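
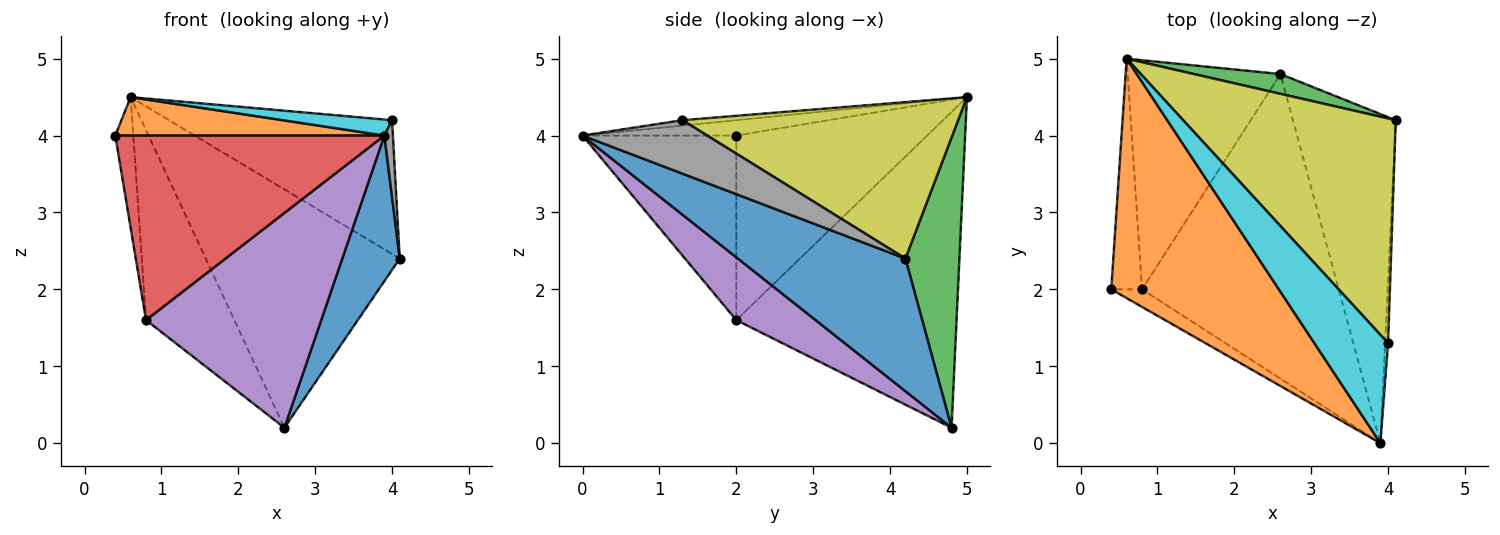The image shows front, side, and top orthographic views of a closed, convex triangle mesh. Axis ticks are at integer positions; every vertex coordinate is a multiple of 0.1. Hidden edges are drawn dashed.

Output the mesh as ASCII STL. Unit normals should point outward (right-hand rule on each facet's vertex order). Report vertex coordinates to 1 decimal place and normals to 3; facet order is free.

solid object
 facet normal 0.763 -0.262 -0.591
  outer loop
   vertex 2.6 4.8 0.2
   vertex 4.1 4.2 2.4
   vertex 3.9 0.0 4.0
  endloop
 endfacet
 facet normal -0.090 -0.158 0.983
  outer loop
   vertex 0.6 5.0 4.5
   vertex 0.4 2.0 4.0
   vertex 3.9 0.0 4.0
  endloop
 endfacet
 facet normal 0.267 0.960 0.080
  outer loop
   vertex 0.6 5.0 4.5
   vertex 4.1 4.2 2.4
   vertex 2.6 4.8 0.2
  endloop
 endfacet
 facet normal -0.494 -0.865 -0.082
  outer loop
   vertex 0.8 2.0 1.6
   vertex 3.9 0.0 4.0
   vertex 0.4 2.0 4.0
  endloop
 endfacet
 facet normal 0.252 -0.558 -0.791
  outer loop
   vertex 0.8 2.0 1.6
   vertex 2.6 4.8 0.2
   vertex 3.9 0.0 4.0
  endloop
 endfacet
 facet normal -0.982 0.093 -0.164
  outer loop
   vertex 0.8 2.0 1.6
   vertex 0.4 2.0 4.0
   vertex 0.6 5.0 4.5
  endloop
 endfacet
 facet normal -0.847 0.340 -0.410
  outer loop
   vertex 0.8 2.0 1.6
   vertex 0.6 5.0 4.5
   vertex 2.6 4.8 0.2
  endloop
 endfacet
 facet normal 0.996 -0.068 -0.055
  outer loop
   vertex 4.0 1.3 4.2
   vertex 3.9 0.0 4.0
   vertex 4.1 4.2 2.4
  endloop
 endfacet
 facet normal 0.535 0.432 0.726
  outer loop
   vertex 4.0 1.3 4.2
   vertex 4.1 4.2 2.4
   vertex 0.6 5.0 4.5
  endloop
 endfacet
 facet normal -0.072 -0.146 0.987
  outer loop
   vertex 4.0 1.3 4.2
   vertex 0.6 5.0 4.5
   vertex 3.9 0.0 4.0
  endloop
 endfacet
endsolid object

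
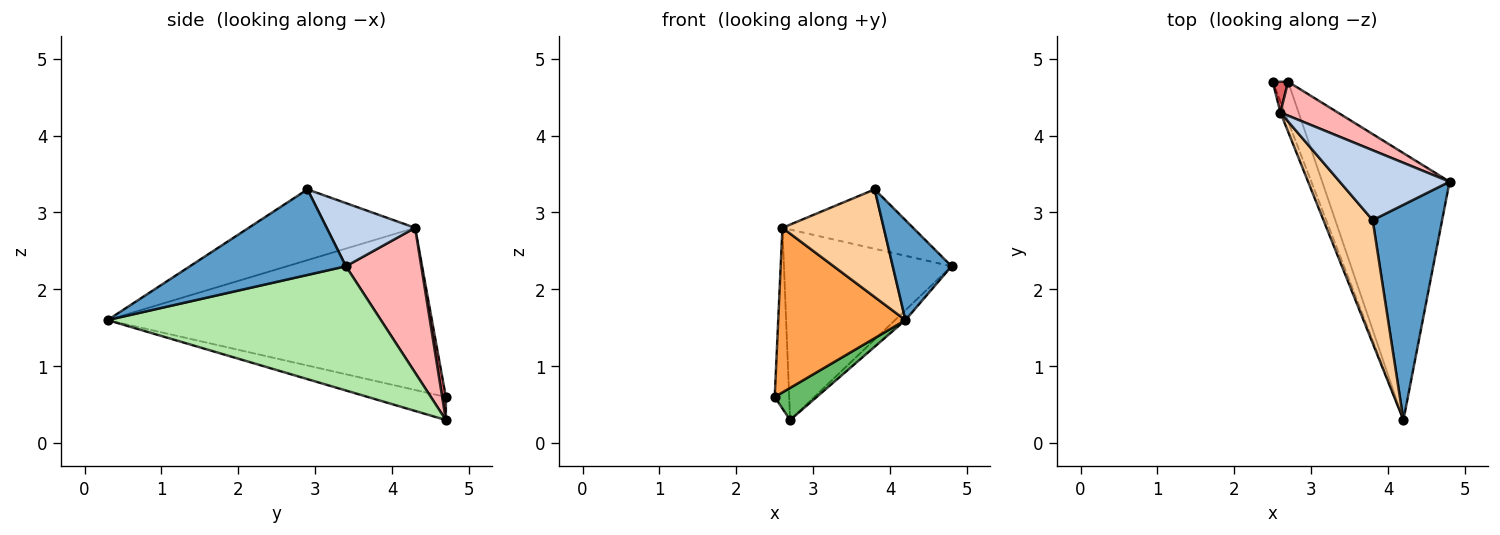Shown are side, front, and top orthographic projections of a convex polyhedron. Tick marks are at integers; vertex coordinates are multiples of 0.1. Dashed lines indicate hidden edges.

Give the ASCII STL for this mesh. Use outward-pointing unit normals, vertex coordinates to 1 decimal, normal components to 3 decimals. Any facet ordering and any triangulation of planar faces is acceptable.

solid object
 facet normal 0.745 -0.281 0.605
  outer loop
   vertex 3.8 2.9 3.3
   vertex 4.2 0.3 1.6
   vertex 4.8 3.4 2.3
  endloop
 endfacet
 facet normal 0.401 0.593 0.698
  outer loop
   vertex 2.6 4.3 2.8
   vertex 3.8 2.9 3.3
   vertex 4.8 3.4 2.3
  endloop
 endfacet
 facet normal -0.931 -0.365 -0.024
  outer loop
   vertex 2.6 4.3 2.8
   vertex 2.5 4.7 0.6
   vertex 4.2 0.3 1.6
  endloop
 endfacet
 facet normal -0.734 -0.447 0.511
  outer loop
   vertex 2.6 4.3 2.8
   vertex 4.2 0.3 1.6
   vertex 3.8 2.9 3.3
  endloop
 endfacet
 facet normal -0.759 -0.408 -0.506
  outer loop
   vertex 2.7 4.7 0.3
   vertex 4.2 0.3 1.6
   vertex 2.5 4.7 0.6
  endloop
 endfacet
 facet normal 0.698 0.027 -0.716
  outer loop
   vertex 2.7 4.7 0.3
   vertex 4.8 3.4 2.3
   vertex 4.2 0.3 1.6
  endloop
 endfacet
 facet normal 0.244 0.956 0.163
  outer loop
   vertex 2.7 4.7 0.3
   vertex 2.5 4.7 0.6
   vertex 2.6 4.3 2.8
  endloop
 endfacet
 facet normal 0.405 0.900 0.160
  outer loop
   vertex 2.7 4.7 0.3
   vertex 2.6 4.3 2.8
   vertex 4.8 3.4 2.3
  endloop
 endfacet
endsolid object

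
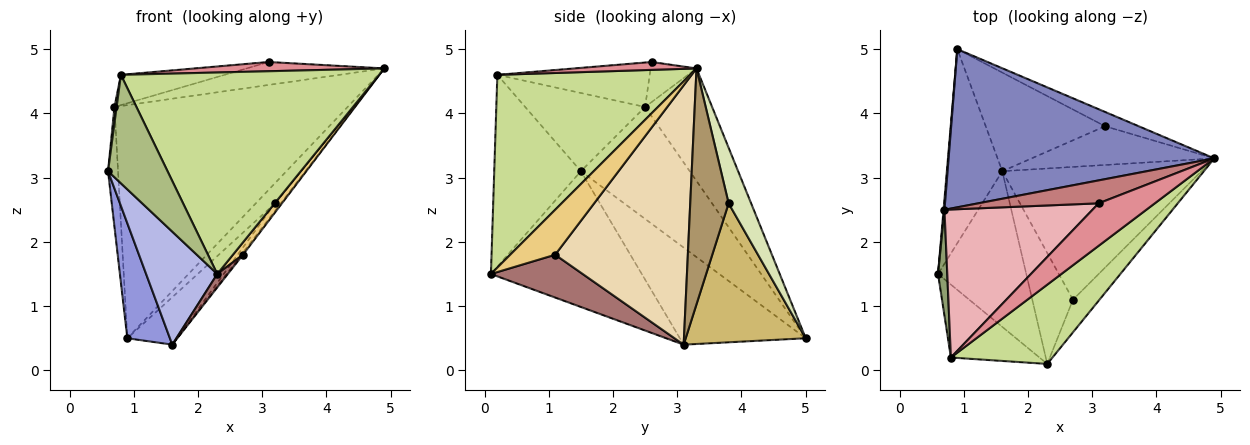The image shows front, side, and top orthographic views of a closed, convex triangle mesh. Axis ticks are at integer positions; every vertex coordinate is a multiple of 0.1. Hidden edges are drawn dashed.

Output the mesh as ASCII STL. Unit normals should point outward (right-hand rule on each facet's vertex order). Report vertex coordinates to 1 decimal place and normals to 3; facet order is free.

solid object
 facet normal -0.996 0.091 0.008
  outer loop
   vertex 0.7 2.5 4.1
   vertex 0.9 5.0 0.5
   vertex 0.6 1.5 3.1
  endloop
 endfacet
 facet normal -0.231 0.805 0.546
  outer loop
   vertex 0.7 2.5 4.1
   vertex 4.9 3.3 4.7
   vertex 0.9 5.0 0.5
  endloop
 endfacet
 facet normal -0.833 -0.282 -0.476
  outer loop
   vertex 1.6 3.1 0.4
   vertex 0.6 1.5 3.1
   vertex 0.9 5.0 0.5
  endloop
 endfacet
 facet normal -0.780 -0.368 -0.507
  outer loop
   vertex 1.6 3.1 0.4
   vertex 2.3 0.1 1.5
   vertex 0.6 1.5 3.1
  endloop
 endfacet
 facet normal -0.993 -0.018 0.117
  outer loop
   vertex 0.8 0.2 4.6
   vertex 0.7 2.5 4.1
   vertex 0.6 1.5 3.1
  endloop
 endfacet
 facet normal -0.770 -0.529 -0.356
  outer loop
   vertex 0.8 0.2 4.6
   vertex 0.6 1.5 3.1
   vertex 2.3 0.1 1.5
  endloop
 endfacet
 facet normal 0.571 -0.764 0.301
  outer loop
   vertex 0.8 0.2 4.6
   vertex 2.3 0.1 1.5
   vertex 4.9 3.3 4.7
  endloop
 endfacet
 facet normal 0.690 0.591 -0.418
  outer loop
   vertex 3.2 3.8 2.6
   vertex 0.9 5.0 0.5
   vertex 4.9 3.3 4.7
  endloop
 endfacet
 facet normal 0.785 0.116 -0.608
  outer loop
   vertex 3.2 3.8 2.6
   vertex 4.9 3.3 4.7
   vertex 1.6 3.1 0.4
  endloop
 endfacet
 facet normal 0.724 0.299 -0.622
  outer loop
   vertex 3.2 3.8 2.6
   vertex 1.6 3.1 0.4
   vertex 0.9 5.0 0.5
  endloop
 endfacet
 facet normal 0.846 -0.189 -0.499
  outer loop
   vertex 2.7 1.1 1.8
   vertex 4.9 3.3 4.7
   vertex 2.3 0.1 1.5
  endloop
 endfacet
 facet normal 0.793 0.010 -0.609
  outer loop
   vertex 2.7 1.1 1.8
   vertex 1.6 3.1 0.4
   vertex 4.9 3.3 4.7
  endloop
 endfacet
 facet normal 0.722 -0.083 -0.686
  outer loop
   vertex 2.7 1.1 1.8
   vertex 2.3 0.1 1.5
   vertex 1.6 3.1 0.4
  endloop
 endfacet
 facet normal -0.229 0.688 0.688
  outer loop
   vertex 3.1 2.6 4.8
   vertex 4.9 3.3 4.7
   vertex 0.7 2.5 4.1
  endloop
 endfacet
 facet normal 0.136 -0.211 0.968
  outer loop
   vertex 3.1 2.6 4.8
   vertex 0.8 0.2 4.6
   vertex 4.9 3.3 4.7
  endloop
 endfacet
 facet normal -0.282 0.192 0.940
  outer loop
   vertex 3.1 2.6 4.8
   vertex 0.7 2.5 4.1
   vertex 0.8 0.2 4.6
  endloop
 endfacet
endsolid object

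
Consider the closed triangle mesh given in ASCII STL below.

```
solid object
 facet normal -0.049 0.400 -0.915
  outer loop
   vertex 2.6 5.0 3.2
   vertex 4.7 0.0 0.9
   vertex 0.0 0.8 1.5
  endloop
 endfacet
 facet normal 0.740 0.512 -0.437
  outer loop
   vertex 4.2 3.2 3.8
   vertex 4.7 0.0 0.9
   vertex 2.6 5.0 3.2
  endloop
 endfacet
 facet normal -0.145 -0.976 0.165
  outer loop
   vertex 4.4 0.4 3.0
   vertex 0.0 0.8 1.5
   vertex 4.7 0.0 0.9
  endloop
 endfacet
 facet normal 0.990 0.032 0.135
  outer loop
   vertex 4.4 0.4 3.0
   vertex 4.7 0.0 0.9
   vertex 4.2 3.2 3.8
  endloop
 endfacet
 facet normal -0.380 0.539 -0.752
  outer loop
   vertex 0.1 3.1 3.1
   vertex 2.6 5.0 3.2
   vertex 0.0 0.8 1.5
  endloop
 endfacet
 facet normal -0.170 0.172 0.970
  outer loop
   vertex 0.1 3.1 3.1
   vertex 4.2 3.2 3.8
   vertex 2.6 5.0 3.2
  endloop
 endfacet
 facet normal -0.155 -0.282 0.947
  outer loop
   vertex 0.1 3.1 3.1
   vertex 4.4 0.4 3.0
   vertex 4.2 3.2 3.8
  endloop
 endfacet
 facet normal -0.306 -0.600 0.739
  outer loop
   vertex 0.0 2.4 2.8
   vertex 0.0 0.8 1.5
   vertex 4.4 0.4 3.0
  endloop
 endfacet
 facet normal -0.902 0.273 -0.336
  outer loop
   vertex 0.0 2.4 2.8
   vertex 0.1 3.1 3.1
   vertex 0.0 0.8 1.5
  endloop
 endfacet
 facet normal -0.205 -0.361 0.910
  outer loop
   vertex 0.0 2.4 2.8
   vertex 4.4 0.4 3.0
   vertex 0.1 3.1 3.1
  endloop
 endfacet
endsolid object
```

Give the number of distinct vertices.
7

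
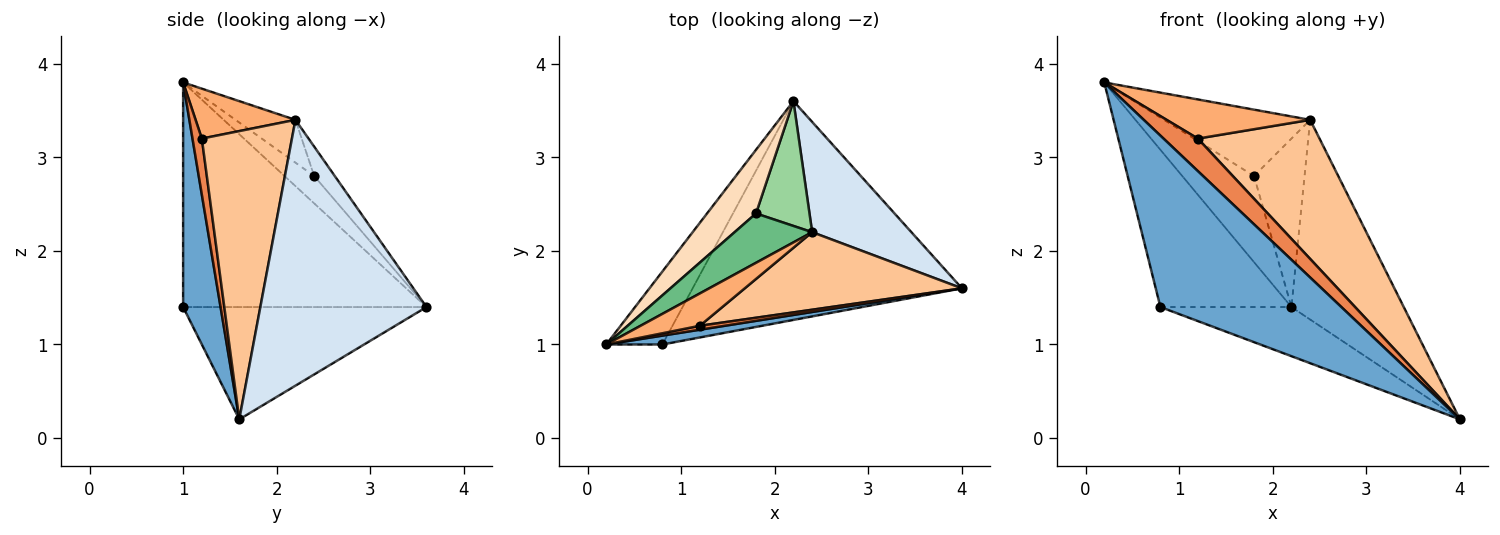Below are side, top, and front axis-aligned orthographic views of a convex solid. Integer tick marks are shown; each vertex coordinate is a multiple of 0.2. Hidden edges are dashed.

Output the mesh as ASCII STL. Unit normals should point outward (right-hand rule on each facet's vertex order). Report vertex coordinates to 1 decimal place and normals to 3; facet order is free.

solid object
 facet normal 0.202 -0.978 0.051
  outer loop
   vertex 0.8 1.0 1.4
   vertex 4.0 1.6 0.2
   vertex 0.2 1.0 3.8
  endloop
 endfacet
 facet normal -0.860 0.463 -0.215
  outer loop
   vertex 0.8 1.0 1.4
   vertex 0.2 1.0 3.8
   vertex 2.2 3.6 1.4
  endloop
 endfacet
 facet normal -0.377 0.203 -0.904
  outer loop
   vertex 0.8 1.0 1.4
   vertex 2.2 3.6 1.4
   vertex 4.0 1.6 0.2
  endloop
 endfacet
 facet normal 0.791 0.535 0.295
  outer loop
   vertex 2.4 2.2 3.4
   vertex 4.0 1.6 0.2
   vertex 2.2 3.6 1.4
  endloop
 endfacet
 facet normal 0.261 -0.958 0.116
  outer loop
   vertex 1.2 1.2 3.2
   vertex 0.2 1.0 3.8
   vertex 4.0 1.6 0.2
  endloop
 endfacet
 facet normal 0.473 -0.679 0.561
  outer loop
   vertex 1.2 1.2 3.2
   vertex 2.4 2.2 3.4
   vertex 0.2 1.0 3.8
  endloop
 endfacet
 facet normal 0.543 -0.733 0.409
  outer loop
   vertex 1.2 1.2 3.2
   vertex 4.0 1.6 0.2
   vertex 2.4 2.2 3.4
  endloop
 endfacet
 facet normal -0.315 0.763 0.564
  outer loop
   vertex 1.8 2.4 2.8
   vertex 2.2 3.6 1.4
   vertex 0.2 1.0 3.8
  endloop
 endfacet
 facet normal -0.313 0.762 0.567
  outer loop
   vertex 1.8 2.4 2.8
   vertex 0.2 1.0 3.8
   vertex 2.4 2.2 3.4
  endloop
 endfacet
 facet normal -0.311 0.764 0.566
  outer loop
   vertex 1.8 2.4 2.8
   vertex 2.4 2.2 3.4
   vertex 2.2 3.6 1.4
  endloop
 endfacet
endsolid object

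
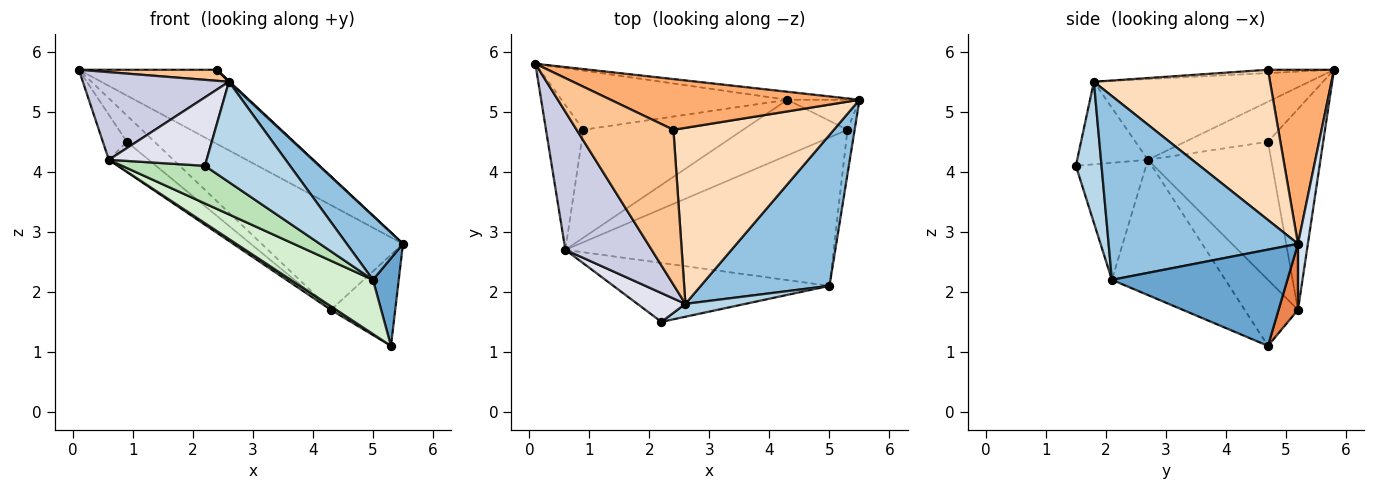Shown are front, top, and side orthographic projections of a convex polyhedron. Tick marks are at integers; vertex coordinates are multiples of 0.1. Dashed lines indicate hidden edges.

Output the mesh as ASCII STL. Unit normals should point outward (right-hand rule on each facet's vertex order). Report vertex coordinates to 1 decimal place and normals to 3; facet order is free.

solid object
 facet normal 0.987 -0.145 -0.073
  outer loop
   vertex 5.0 2.1 2.2
   vertex 5.3 4.7 1.1
   vertex 5.5 5.2 2.8
  endloop
 endfacet
 facet normal 0.796 -0.236 0.557
  outer loop
   vertex 2.6 1.8 5.5
   vertex 5.0 2.1 2.2
   vertex 5.5 5.2 2.8
  endloop
 endfacet
 facet normal 0.286 -0.950 0.122
  outer loop
   vertex 2.6 1.8 5.5
   vertex 2.2 1.5 4.1
   vertex 5.0 2.1 2.2
  endloop
 endfacet
 facet normal 0.070 0.995 -0.076
  outer loop
   vertex 4.3 5.2 1.7
   vertex 0.1 5.8 5.7
   vertex 5.5 5.2 2.8
  endloop
 endfacet
 facet normal 0.276 0.913 -0.301
  outer loop
   vertex 4.3 5.2 1.7
   vertex 5.5 5.2 2.8
   vertex 5.3 4.7 1.1
  endloop
 endfacet
 facet normal 0.367 0.768 0.525
  outer loop
   vertex 2.4 4.7 5.7
   vertex 5.5 5.2 2.8
   vertex 0.1 5.8 5.7
  endloop
 endfacet
 facet normal -0.034 -0.071 0.997
  outer loop
   vertex 2.4 4.7 5.7
   vertex 0.1 5.8 5.7
   vertex 2.6 1.8 5.5
  endloop
 endfacet
 facet normal 0.683 -0.003 0.730
  outer loop
   vertex 2.4 4.7 5.7
   vertex 2.6 1.8 5.5
   vertex 5.5 5.2 2.8
  endloop
 endfacet
 facet normal -0.630 0.315 -0.709
  outer loop
   vertex 0.9 4.7 4.5
   vertex 0.1 5.8 5.7
   vertex 4.3 5.2 1.7
  endloop
 endfacet
 facet normal -0.534 -0.054 -0.844
  outer loop
   vertex 0.6 2.7 4.2
   vertex 4.3 5.2 1.7
   vertex 5.3 4.7 1.1
  endloop
 endfacet
 facet normal -0.415 -0.490 -0.767
  outer loop
   vertex 0.6 2.7 4.2
   vertex 5.0 2.1 2.2
   vertex 2.2 1.5 4.1
  endloop
 endfacet
 facet normal -0.428 -0.310 -0.849
  outer loop
   vertex 0.6 2.7 4.2
   vertex 5.3 4.7 1.1
   vertex 5.0 2.1 2.2
  endloop
 endfacet
 facet normal -0.640 0.207 -0.740
  outer loop
   vertex 0.6 2.7 4.2
   vertex 0.9 4.7 4.5
   vertex 4.3 5.2 1.7
  endloop
 endfacet
 facet normal -0.716 0.207 -0.667
  outer loop
   vertex 0.6 2.7 4.2
   vertex 0.1 5.8 5.7
   vertex 0.9 4.7 4.5
  endloop
 endfacet
 facet normal -0.620 -0.421 0.662
  outer loop
   vertex 0.6 2.7 4.2
   vertex 2.6 1.8 5.5
   vertex 0.1 5.8 5.7
  endloop
 endfacet
 facet normal -0.555 -0.767 0.323
  outer loop
   vertex 0.6 2.7 4.2
   vertex 2.2 1.5 4.1
   vertex 2.6 1.8 5.5
  endloop
 endfacet
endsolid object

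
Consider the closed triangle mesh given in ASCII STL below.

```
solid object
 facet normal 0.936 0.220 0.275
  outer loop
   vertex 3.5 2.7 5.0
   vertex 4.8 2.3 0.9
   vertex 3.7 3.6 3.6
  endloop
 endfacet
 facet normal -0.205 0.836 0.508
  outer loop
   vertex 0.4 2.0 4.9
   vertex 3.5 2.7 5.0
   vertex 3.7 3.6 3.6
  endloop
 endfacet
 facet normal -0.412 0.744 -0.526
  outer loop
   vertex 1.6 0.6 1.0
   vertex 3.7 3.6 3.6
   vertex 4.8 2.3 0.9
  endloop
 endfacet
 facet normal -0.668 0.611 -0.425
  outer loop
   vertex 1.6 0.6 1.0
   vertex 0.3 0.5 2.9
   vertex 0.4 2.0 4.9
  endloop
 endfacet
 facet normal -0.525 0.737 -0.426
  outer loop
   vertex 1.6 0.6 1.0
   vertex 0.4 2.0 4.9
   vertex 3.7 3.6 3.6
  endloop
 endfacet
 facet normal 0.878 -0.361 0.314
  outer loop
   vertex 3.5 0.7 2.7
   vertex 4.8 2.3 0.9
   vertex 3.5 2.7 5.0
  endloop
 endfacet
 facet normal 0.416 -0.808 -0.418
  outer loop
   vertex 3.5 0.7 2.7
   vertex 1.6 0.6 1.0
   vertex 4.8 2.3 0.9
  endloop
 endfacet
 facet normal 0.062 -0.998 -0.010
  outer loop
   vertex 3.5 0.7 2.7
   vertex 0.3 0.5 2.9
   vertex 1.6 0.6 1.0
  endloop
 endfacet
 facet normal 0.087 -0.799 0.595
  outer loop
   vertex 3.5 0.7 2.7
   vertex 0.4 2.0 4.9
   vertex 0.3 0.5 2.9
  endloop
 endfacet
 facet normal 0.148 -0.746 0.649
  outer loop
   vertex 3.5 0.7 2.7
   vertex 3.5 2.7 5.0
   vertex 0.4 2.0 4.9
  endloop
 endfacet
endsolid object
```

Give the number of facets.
10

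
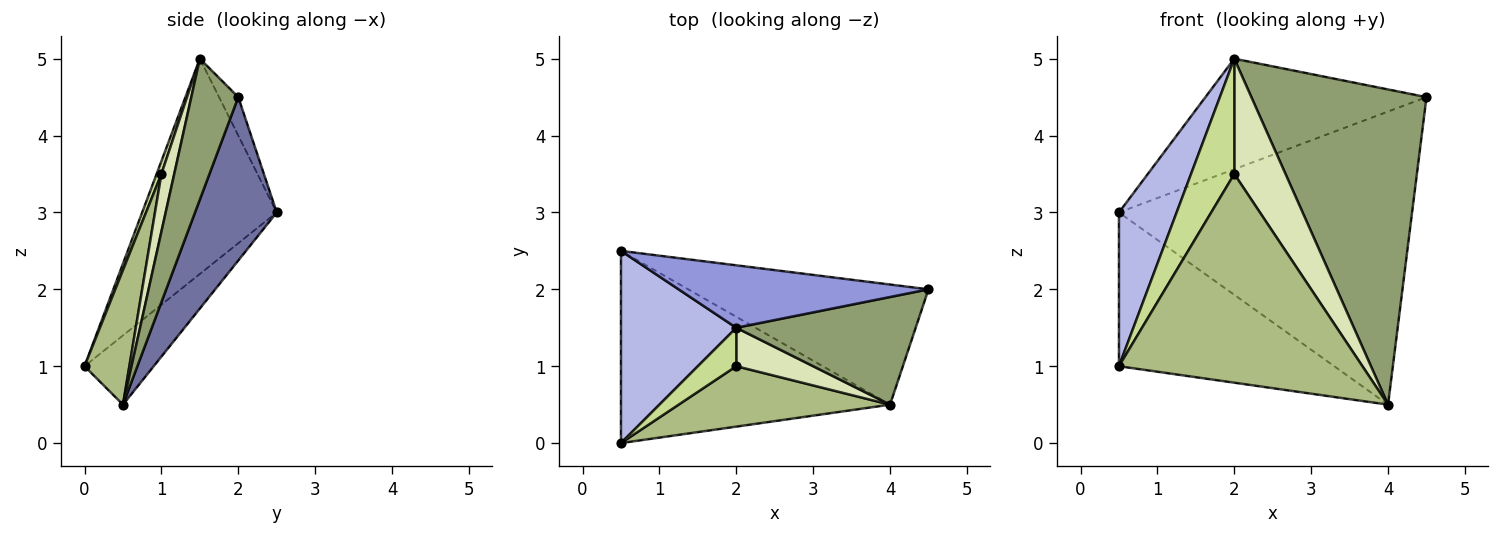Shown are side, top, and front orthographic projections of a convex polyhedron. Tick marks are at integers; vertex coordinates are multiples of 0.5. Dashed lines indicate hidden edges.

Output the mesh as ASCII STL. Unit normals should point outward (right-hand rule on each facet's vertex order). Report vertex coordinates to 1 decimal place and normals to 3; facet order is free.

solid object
 facet normal 0.250 0.896 -0.367
  outer loop
   vertex 4.0 0.5 0.5
   vertex 0.5 2.5 3.0
   vertex 4.5 2.0 4.5
  endloop
 endfacet
 facet normal -0.197 0.612 -0.766
  outer loop
   vertex 4.0 0.5 0.5
   vertex 0.5 0.0 1.0
   vertex 0.5 2.5 3.0
  endloop
 endfacet
 facet normal -0.075 0.868 0.491
  outer loop
   vertex 2.0 1.5 5.0
   vertex 4.5 2.0 4.5
   vertex 0.5 2.5 3.0
  endloop
 endfacet
 facet normal -0.825 -0.353 0.442
  outer loop
   vertex 2.0 1.5 5.0
   vertex 0.5 2.5 3.0
   vertex 0.5 0.0 1.0
  endloop
 endfacet
 facet normal 0.246 -0.917 0.313
  outer loop
   vertex 2.0 1.5 5.0
   vertex 4.0 0.5 0.5
   vertex 4.5 2.0 4.5
  endloop
 endfacet
 facet normal 0.174 -0.946 0.274
  outer loop
   vertex 2.0 1.0 3.5
   vertex 0.5 0.0 1.0
   vertex 4.0 0.5 0.5
  endloop
 endfacet
 facet normal 0.105 -0.943 0.314
  outer loop
   vertex 2.0 1.0 3.5
   vertex 2.0 1.5 5.0
   vertex 0.5 0.0 1.0
  endloop
 endfacet
 facet normal 0.231 -0.923 0.308
  outer loop
   vertex 2.0 1.0 3.5
   vertex 4.0 0.5 0.5
   vertex 2.0 1.5 5.0
  endloop
 endfacet
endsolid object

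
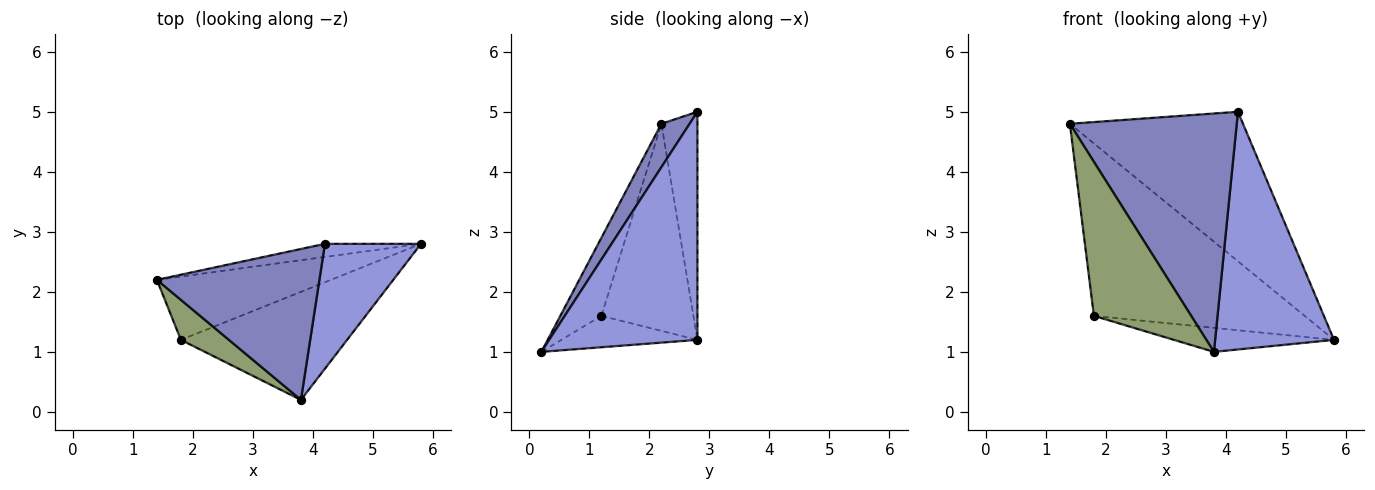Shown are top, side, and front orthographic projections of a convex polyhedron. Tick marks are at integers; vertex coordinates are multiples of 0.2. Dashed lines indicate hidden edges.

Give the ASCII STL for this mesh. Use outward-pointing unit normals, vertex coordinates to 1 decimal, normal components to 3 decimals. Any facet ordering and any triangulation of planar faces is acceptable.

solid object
 facet normal -0.203 0.975 -0.085
  outer loop
   vertex 4.2 2.8 5.0
   vertex 5.8 2.8 1.2
   vertex 1.4 2.2 4.8
  endloop
 endfacet
 facet normal 0.141 -0.836 0.530
  outer loop
   vertex 4.2 2.8 5.0
   vertex 1.4 2.2 4.8
   vertex 3.8 0.2 1.0
  endloop
 endfacet
 facet normal 0.741 -0.594 0.312
  outer loop
   vertex 4.2 2.8 5.0
   vertex 3.8 0.2 1.0
   vertex 5.8 2.8 1.2
  endloop
 endfacet
 facet normal -0.379 0.869 -0.319
  outer loop
   vertex 1.8 1.2 1.6
   vertex 1.4 2.2 4.8
   vertex 5.8 2.8 1.2
  endloop
 endfacet
 facet normal -0.378 -0.896 0.233
  outer loop
   vertex 1.8 1.2 1.6
   vertex 3.8 0.2 1.0
   vertex 1.4 2.2 4.8
  endloop
 endfacet
 facet normal -0.181 0.213 -0.960
  outer loop
   vertex 1.8 1.2 1.6
   vertex 5.8 2.8 1.2
   vertex 3.8 0.2 1.0
  endloop
 endfacet
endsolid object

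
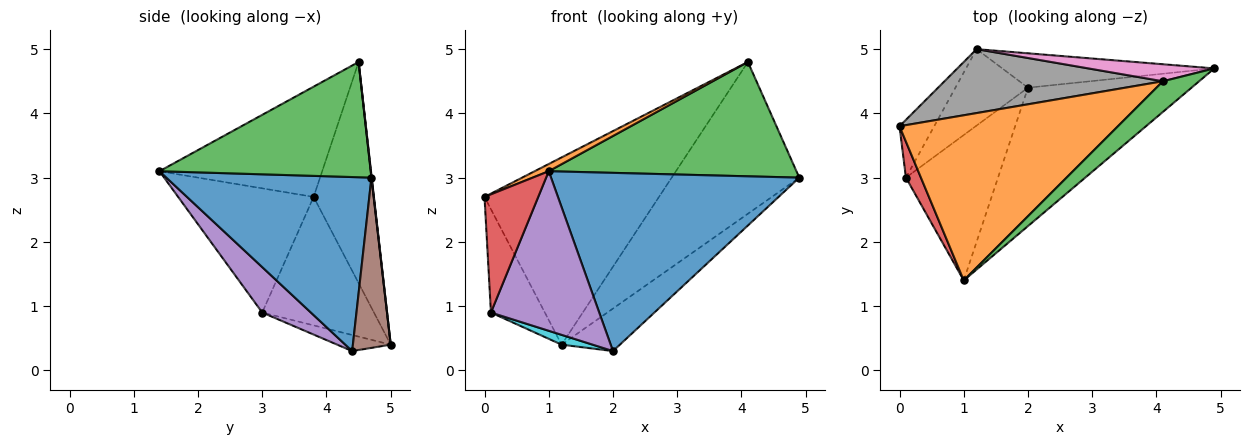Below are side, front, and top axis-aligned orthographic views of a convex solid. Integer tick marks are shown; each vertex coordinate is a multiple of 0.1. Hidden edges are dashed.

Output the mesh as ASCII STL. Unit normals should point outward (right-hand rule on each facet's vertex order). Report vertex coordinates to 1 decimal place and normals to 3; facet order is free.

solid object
 facet normal 0.547 -0.661 -0.514
  outer loop
   vertex 2.0 4.4 0.3
   vertex 4.9 4.7 3.0
   vertex 1.0 1.4 3.1
  endloop
 endfacet
 facet normal -0.450 -0.039 0.892
  outer loop
   vertex 4.1 4.5 4.8
   vertex 0.0 3.8 2.7
   vertex 1.0 1.4 3.1
  endloop
 endfacet
 facet normal 0.636 -0.745 0.200
  outer loop
   vertex 4.1 4.5 4.8
   vertex 1.0 1.4 3.1
   vertex 4.9 4.7 3.0
  endloop
 endfacet
 facet normal -0.924 -0.366 0.111
  outer loop
   vertex 0.1 3.0 0.9
   vertex 1.0 1.4 3.1
   vertex 0.0 3.8 2.7
  endloop
 endfacet
 facet normal 0.315 -0.702 -0.639
  outer loop
   vertex 0.1 3.0 0.9
   vertex 2.0 4.4 0.3
   vertex 1.0 1.4 3.1
  endloop
 endfacet
 facet normal 0.451 0.694 -0.561
  outer loop
   vertex 1.2 5.0 0.4
   vertex 4.9 4.7 3.0
   vertex 2.0 4.4 0.3
  endloop
 endfacet
 facet normal 0.002 0.994 0.111
  outer loop
   vertex 1.2 5.0 0.4
   vertex 4.1 4.5 4.8
   vertex 4.9 4.7 3.0
  endloop
 endfacet
 facet normal -0.311 0.899 0.307
  outer loop
   vertex 1.2 5.0 0.4
   vertex 0.0 3.8 2.7
   vertex 4.1 4.5 4.8
  endloop
 endfacet
 facet normal -0.875 0.422 -0.236
  outer loop
   vertex 1.2 5.0 0.4
   vertex 0.1 3.0 0.9
   vertex 0.0 3.8 2.7
  endloop
 endfacet
 facet normal -0.214 -0.124 -0.969
  outer loop
   vertex 1.2 5.0 0.4
   vertex 2.0 4.4 0.3
   vertex 0.1 3.0 0.9
  endloop
 endfacet
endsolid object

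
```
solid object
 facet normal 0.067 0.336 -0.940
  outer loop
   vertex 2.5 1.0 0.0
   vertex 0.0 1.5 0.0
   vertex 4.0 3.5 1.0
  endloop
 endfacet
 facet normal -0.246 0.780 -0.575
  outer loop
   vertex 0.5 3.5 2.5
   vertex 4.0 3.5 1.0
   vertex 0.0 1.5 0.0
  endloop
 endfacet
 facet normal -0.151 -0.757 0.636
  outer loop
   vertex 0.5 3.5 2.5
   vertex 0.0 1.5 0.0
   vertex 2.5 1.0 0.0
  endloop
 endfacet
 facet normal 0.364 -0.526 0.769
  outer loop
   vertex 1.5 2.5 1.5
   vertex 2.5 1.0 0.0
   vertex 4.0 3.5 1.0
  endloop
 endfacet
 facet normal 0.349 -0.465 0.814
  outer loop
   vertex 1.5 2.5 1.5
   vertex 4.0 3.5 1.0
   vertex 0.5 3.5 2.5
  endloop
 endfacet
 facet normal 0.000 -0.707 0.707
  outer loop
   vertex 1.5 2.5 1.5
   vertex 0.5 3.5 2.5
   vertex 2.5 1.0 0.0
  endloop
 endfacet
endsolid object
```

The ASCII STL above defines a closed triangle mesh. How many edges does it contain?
9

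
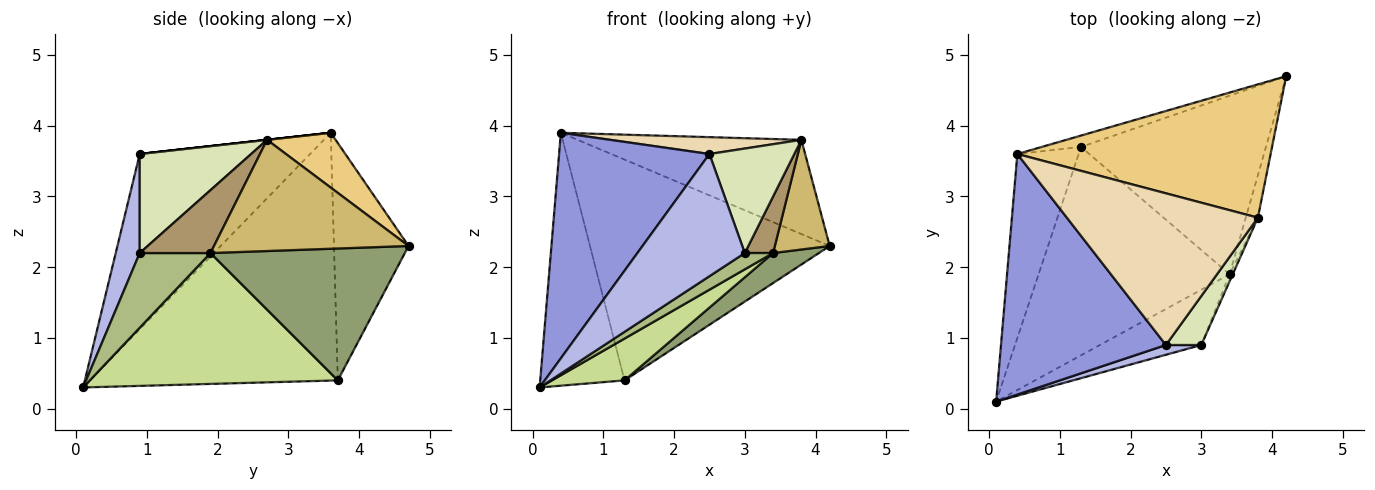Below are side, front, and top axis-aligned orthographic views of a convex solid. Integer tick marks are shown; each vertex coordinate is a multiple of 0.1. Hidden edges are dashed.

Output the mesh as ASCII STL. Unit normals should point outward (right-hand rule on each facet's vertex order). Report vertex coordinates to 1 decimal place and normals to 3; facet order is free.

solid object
 facet normal -0.922 0.314 -0.228
  outer loop
   vertex 1.3 3.7 0.4
   vertex 0.1 0.1 0.3
   vertex 0.4 3.6 3.9
  endloop
 endfacet
 facet normal -0.297 0.954 -0.049
  outer loop
   vertex 1.3 3.7 0.4
   vertex 0.4 3.6 3.9
   vertex 4.2 4.7 2.3
  endloop
 endfacet
 facet normal -0.613 -0.541 0.577
  outer loop
   vertex 2.5 0.9 3.6
   vertex 0.4 3.6 3.9
   vertex 0.1 0.1 0.3
  endloop
 endfacet
 facet normal 0.218 -0.973 0.078
  outer loop
   vertex 2.5 0.9 3.6
   vertex 0.1 0.1 0.3
   vertex 3.0 0.9 2.2
  endloop
 endfacet
 facet normal 0.575 -0.136 -0.807
  outer loop
   vertex 3.4 1.9 2.2
   vertex 1.3 3.7 0.4
   vertex 4.2 4.7 2.3
  endloop
 endfacet
 facet normal 0.577 -0.231 -0.783
  outer loop
   vertex 3.4 1.9 2.2
   vertex 3.0 0.9 2.2
   vertex 0.1 0.1 0.3
  endloop
 endfacet
 facet normal 0.558 -0.163 -0.814
  outer loop
   vertex 3.4 1.9 2.2
   vertex 0.1 0.1 0.3
   vertex 1.3 3.7 0.4
  endloop
 endfacet
 facet normal 0.765 -0.583 0.273
  outer loop
   vertex 3.8 2.7 3.8
   vertex 2.5 0.9 3.6
   vertex 3.0 0.9 2.2
  endloop
 endfacet
 facet normal 0.927 -0.371 -0.046
  outer loop
   vertex 3.8 2.7 3.8
   vertex 3.0 0.9 2.2
   vertex 3.4 1.9 2.2
  endloop
 endfacet
 facet normal 0.957 -0.270 -0.104
  outer loop
   vertex 3.8 2.7 3.8
   vertex 3.4 1.9 2.2
   vertex 4.2 4.7 2.3
  endloop
 endfacet
 facet normal 0.174 0.568 0.804
  outer loop
   vertex 3.8 2.7 3.8
   vertex 4.2 4.7 2.3
   vertex 0.4 3.6 3.9
  endloop
 endfacet
 facet normal 0.000 -0.110 0.994
  outer loop
   vertex 3.8 2.7 3.8
   vertex 0.4 3.6 3.9
   vertex 2.5 0.9 3.6
  endloop
 endfacet
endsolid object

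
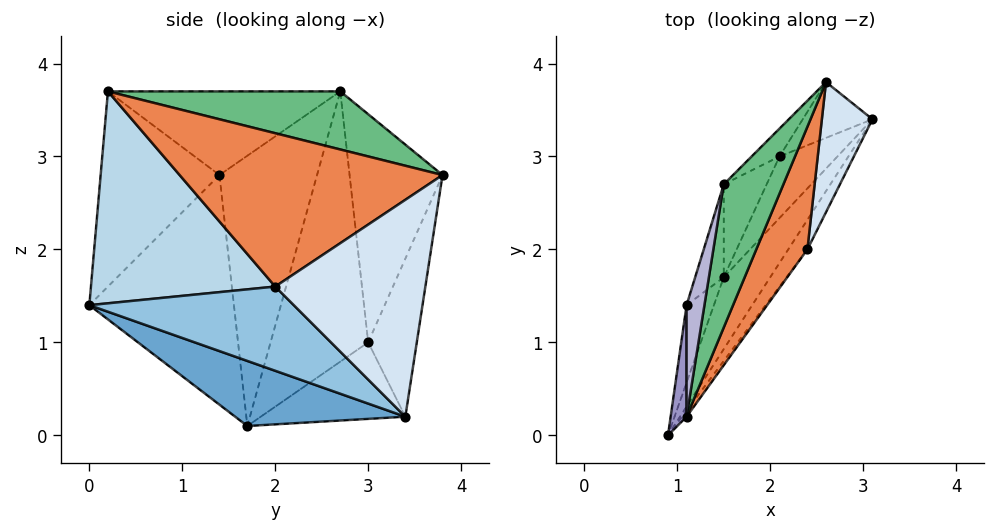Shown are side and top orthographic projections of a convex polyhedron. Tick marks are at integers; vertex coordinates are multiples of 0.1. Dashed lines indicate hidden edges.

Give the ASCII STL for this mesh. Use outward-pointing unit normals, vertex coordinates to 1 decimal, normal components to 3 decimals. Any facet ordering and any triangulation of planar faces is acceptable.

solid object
 facet normal 0.657 -0.590 -0.469
  outer loop
   vertex 1.5 1.7 0.1
   vertex 3.1 3.4 0.2
   vertex 0.9 0.0 1.4
  endloop
 endfacet
 facet normal 0.795 -0.578 -0.181
  outer loop
   vertex 2.4 2.0 1.6
   vertex 0.9 0.0 1.4
   vertex 3.1 3.4 0.2
  endloop
 endfacet
 facet normal 0.801 -0.599 -0.018
  outer loop
   vertex 2.4 2.0 1.6
   vertex 1.1 0.2 3.7
   vertex 0.9 0.0 1.4
  endloop
 endfacet
 facet normal 0.943 -0.251 0.220
  outer loop
   vertex 2.4 2.0 1.6
   vertex 3.1 3.4 0.2
   vertex 2.6 3.8 2.8
  endloop
 endfacet
 facet normal 0.905 -0.302 0.302
  outer loop
   vertex 2.4 2.0 1.6
   vertex 2.6 3.8 2.8
   vertex 1.1 0.2 3.7
  endloop
 endfacet
 facet normal -0.512 0.829 -0.226
  outer loop
   vertex 2.1 3.0 1.0
   vertex 2.6 3.8 2.8
   vertex 3.1 3.4 0.2
  endloop
 endfacet
 facet normal -0.627 0.618 -0.475
  outer loop
   vertex 2.1 3.0 1.0
   vertex 3.1 3.4 0.2
   vertex 1.5 1.7 0.1
  endloop
 endfacet
 facet normal -0.860 0.491 -0.137
  outer loop
   vertex 1.5 2.7 3.7
   vertex 2.1 3.0 1.0
   vertex 1.5 1.7 0.1
  endloop
 endfacet
 facet normal 0.693 -0.111 0.712
  outer loop
   vertex 1.5 2.7 3.7
   vertex 1.1 0.2 3.7
   vertex 2.6 3.8 2.8
  endloop
 endfacet
 facet normal -0.740 0.666 -0.090
  outer loop
   vertex 1.5 2.7 3.7
   vertex 2.6 3.8 2.8
   vertex 2.1 3.0 1.0
  endloop
 endfacet
 facet normal -0.961 0.252 -0.114
  outer loop
   vertex 1.1 1.4 2.8
   vertex 1.5 1.7 0.1
   vertex 0.9 0.0 1.4
  endloop
 endfacet
 facet normal -0.930 0.354 -0.098
  outer loop
   vertex 1.1 1.4 2.8
   vertex 1.5 2.7 3.7
   vertex 1.5 1.7 0.1
  endloop
 endfacet
 facet normal -0.995 0.061 0.081
  outer loop
   vertex 1.1 1.4 2.8
   vertex 0.9 0.0 1.4
   vertex 1.1 0.2 3.7
  endloop
 endfacet
 facet normal -0.966 0.155 0.206
  outer loop
   vertex 1.1 1.4 2.8
   vertex 1.1 0.2 3.7
   vertex 1.5 2.7 3.7
  endloop
 endfacet
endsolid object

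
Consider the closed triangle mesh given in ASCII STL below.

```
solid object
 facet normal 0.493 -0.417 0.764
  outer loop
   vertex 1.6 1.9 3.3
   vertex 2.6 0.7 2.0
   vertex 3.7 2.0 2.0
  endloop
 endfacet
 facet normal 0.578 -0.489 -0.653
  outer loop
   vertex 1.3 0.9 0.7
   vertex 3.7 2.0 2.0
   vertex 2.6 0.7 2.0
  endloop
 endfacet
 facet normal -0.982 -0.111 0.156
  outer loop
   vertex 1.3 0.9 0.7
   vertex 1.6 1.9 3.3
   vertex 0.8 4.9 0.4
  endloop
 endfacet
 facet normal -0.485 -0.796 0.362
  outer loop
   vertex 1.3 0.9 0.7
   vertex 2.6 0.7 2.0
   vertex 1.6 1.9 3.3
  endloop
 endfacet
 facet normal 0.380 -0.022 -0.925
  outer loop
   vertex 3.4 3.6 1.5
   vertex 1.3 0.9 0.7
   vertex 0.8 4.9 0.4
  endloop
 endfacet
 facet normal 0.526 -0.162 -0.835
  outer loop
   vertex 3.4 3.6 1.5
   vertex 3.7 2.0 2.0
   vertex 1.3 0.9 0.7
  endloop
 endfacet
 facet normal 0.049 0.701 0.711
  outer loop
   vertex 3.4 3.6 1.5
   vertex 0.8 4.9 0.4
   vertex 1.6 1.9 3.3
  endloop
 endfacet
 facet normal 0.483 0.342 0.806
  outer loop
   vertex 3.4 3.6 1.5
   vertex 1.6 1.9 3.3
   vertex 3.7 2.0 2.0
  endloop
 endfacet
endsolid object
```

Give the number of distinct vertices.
6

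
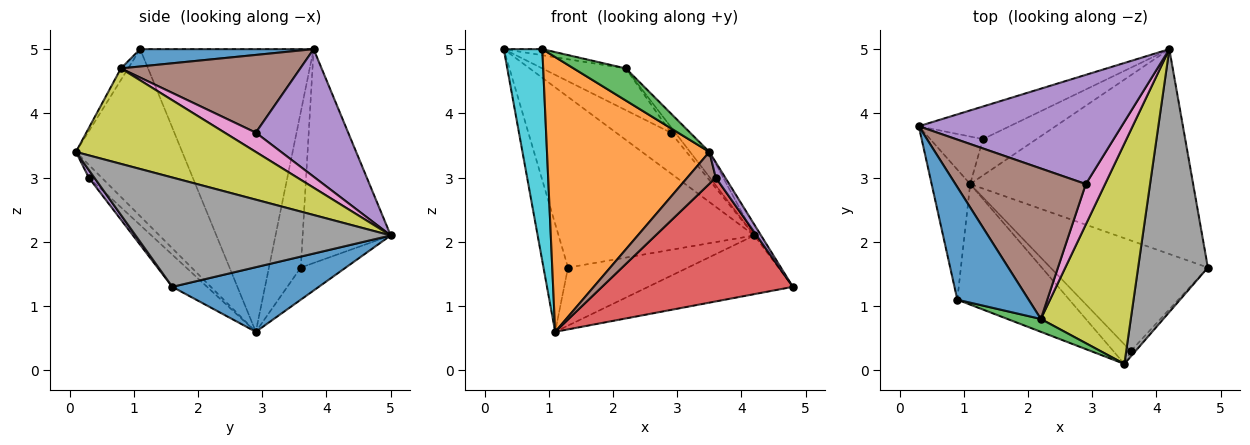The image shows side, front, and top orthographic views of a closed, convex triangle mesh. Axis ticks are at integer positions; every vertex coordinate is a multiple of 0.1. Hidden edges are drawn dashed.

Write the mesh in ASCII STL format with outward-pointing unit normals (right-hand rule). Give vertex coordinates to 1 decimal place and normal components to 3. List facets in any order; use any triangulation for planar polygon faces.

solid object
 facet normal 0.268 0.265 -0.926
  outer loop
   vertex 1.1 2.9 0.6
   vertex 4.2 5.0 2.1
   vertex 4.8 1.6 1.3
  endloop
 endfacet
 facet normal -0.404 0.898 -0.172
  outer loop
   vertex 1.3 3.6 1.6
   vertex 0.3 3.8 5.0
   vertex 4.2 5.0 2.1
  endloop
 endfacet
 facet normal -0.765 0.589 -0.260
  outer loop
   vertex 1.3 3.6 1.6
   vertex 1.1 2.9 0.6
   vertex 0.3 3.8 5.0
  endloop
 endfacet
 facet normal -0.303 0.808 -0.505
  outer loop
   vertex 1.3 3.6 1.6
   vertex 4.2 5.0 2.1
   vertex 1.1 2.9 0.6
  endloop
 endfacet
 facet normal 0.508 0.301 0.807
  outer loop
   vertex 2.9 2.9 3.7
   vertex 4.2 5.0 2.1
   vertex 0.3 3.8 5.0
  endloop
 endfacet
 facet normal 0.498 0.232 0.836
  outer loop
   vertex 2.9 2.9 3.7
   vertex 0.3 3.8 5.0
   vertex 2.2 0.8 4.7
  endloop
 endfacet
 facet normal 0.704 0.101 0.704
  outer loop
   vertex 2.9 2.9 3.7
   vertex 2.2 0.8 4.7
   vertex 4.2 5.0 2.1
  endloop
 endfacet
 facet normal 0.843 0.022 0.538
  outer loop
   vertex 3.5 0.1 3.4
   vertex 4.8 1.6 1.3
   vertex 4.2 5.0 2.1
  endloop
 endfacet
 facet normal 0.726 0.078 0.684
  outer loop
   vertex 3.5 0.1 3.4
   vertex 4.2 5.0 2.1
   vertex 2.2 0.8 4.7
  endloop
 endfacet
 facet normal -0.968 -0.215 -0.132
  outer loop
   vertex 0.9 1.1 5.0
   vertex 0.3 3.8 5.0
   vertex 1.1 2.9 0.6
  endloop
 endfacet
 facet normal 0.236 0.052 0.970
  outer loop
   vertex 0.9 1.1 5.0
   vertex 2.2 0.8 4.7
   vertex 0.3 3.8 5.0
  endloop
 endfacet
 facet normal -0.514 -0.785 -0.345
  outer loop
   vertex 0.9 1.1 5.0
   vertex 1.1 2.9 0.6
   vertex 3.5 0.1 3.4
  endloop
 endfacet
 facet normal -0.128 -0.921 0.368
  outer loop
   vertex 0.9 1.1 5.0
   vertex 3.5 0.1 3.4
   vertex 2.2 0.8 4.7
  endloop
 endfacet
 facet normal -0.135 -0.739 -0.660
  outer loop
   vertex 3.6 0.3 3.0
   vertex 1.1 2.9 0.6
   vertex 4.8 1.6 1.3
  endloop
 endfacet
 facet normal 0.480 -0.827 -0.293
  outer loop
   vertex 3.6 0.3 3.0
   vertex 4.8 1.6 1.3
   vertex 3.5 0.1 3.4
  endloop
 endfacet
 facet normal -0.359 -0.796 -0.488
  outer loop
   vertex 3.6 0.3 3.0
   vertex 3.5 0.1 3.4
   vertex 1.1 2.9 0.6
  endloop
 endfacet
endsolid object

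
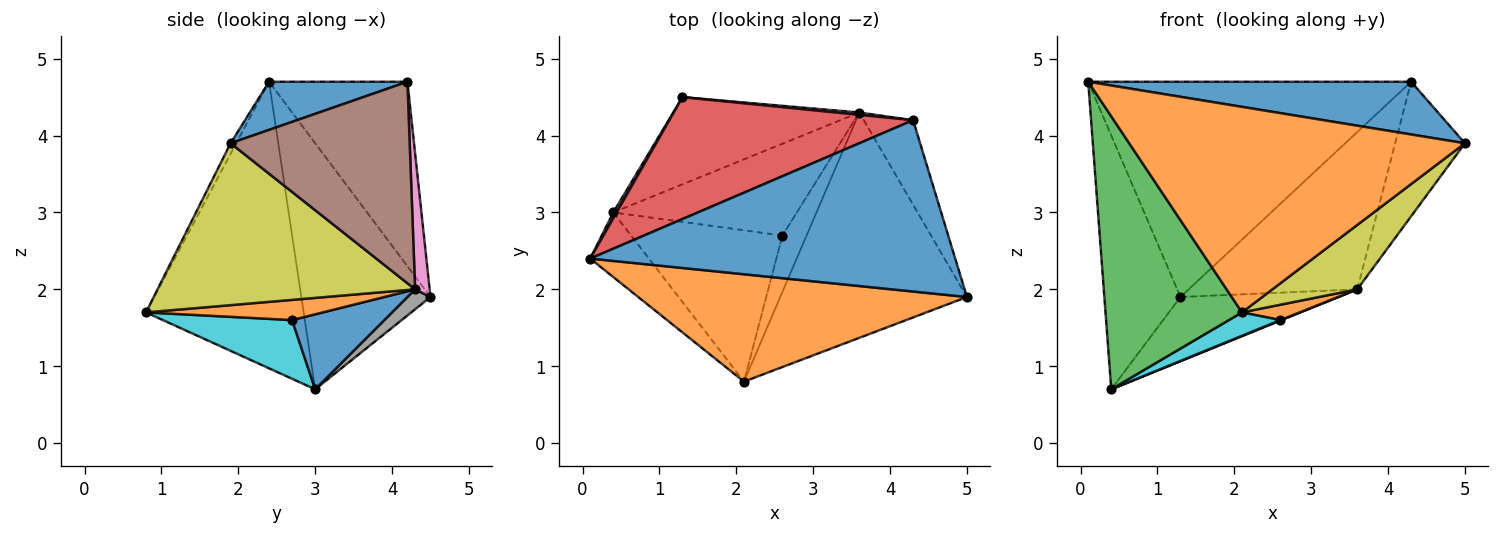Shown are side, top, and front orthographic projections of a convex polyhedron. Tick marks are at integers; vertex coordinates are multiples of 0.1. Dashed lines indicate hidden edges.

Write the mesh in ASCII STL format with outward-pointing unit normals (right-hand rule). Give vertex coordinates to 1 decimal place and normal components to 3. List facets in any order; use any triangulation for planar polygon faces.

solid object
 facet normal 0.125 -0.292 0.948
  outer loop
   vertex 4.3 4.2 4.7
   vertex 0.1 2.4 4.7
   vertex 5.0 1.9 3.9
  endloop
 endfacet
 facet normal -0.015 -0.886 0.463
  outer loop
   vertex 2.1 0.8 1.7
   vertex 5.0 1.9 3.9
   vertex 0.1 2.4 4.7
  endloop
 endfacet
 facet normal -0.747 -0.647 -0.153
  outer loop
   vertex 2.1 0.8 1.7
   vertex 0.1 2.4 4.7
   vertex 0.4 3.0 0.7
  endloop
 endfacet
 facet normal -0.349 0.815 0.462
  outer loop
   vertex 1.3 4.5 1.9
   vertex 0.1 2.4 4.7
   vertex 4.3 4.2 4.7
  endloop
 endfacet
 facet normal -0.861 0.508 0.012
  outer loop
   vertex 1.3 4.5 1.9
   vertex 0.4 3.0 0.7
   vertex 0.1 2.4 4.7
  endloop
 endfacet
 facet normal 0.908 0.354 -0.222
  outer loop
   vertex 3.6 4.3 2.0
   vertex 4.3 4.2 4.7
   vertex 5.0 1.9 3.9
  endloop
 endfacet
 facet normal 0.086 0.996 0.015
  outer loop
   vertex 3.6 4.3 2.0
   vertex 1.3 4.5 1.9
   vertex 4.3 4.2 4.7
  endloop
 endfacet
 facet normal 0.086 0.590 -0.803
  outer loop
   vertex 3.6 4.3 2.0
   vertex 0.4 3.0 0.7
   vertex 1.3 4.5 1.9
  endloop
 endfacet
 facet normal 0.640 -0.211 -0.739
  outer loop
   vertex 3.6 4.3 2.0
   vertex 5.0 1.9 3.9
   vertex 2.1 0.8 1.7
  endloop
 endfacet
 facet normal 0.358 -0.143 -0.923
  outer loop
   vertex 2.6 2.7 1.6
   vertex 2.1 0.8 1.7
   vertex 0.4 3.0 0.7
  endloop
 endfacet
 facet normal 0.378 -0.005 -0.926
  outer loop
   vertex 2.6 2.7 1.6
   vertex 0.4 3.0 0.7
   vertex 3.6 4.3 2.0
  endloop
 endfacet
 facet normal 0.628 -0.205 -0.751
  outer loop
   vertex 2.6 2.7 1.6
   vertex 3.6 4.3 2.0
   vertex 2.1 0.8 1.7
  endloop
 endfacet
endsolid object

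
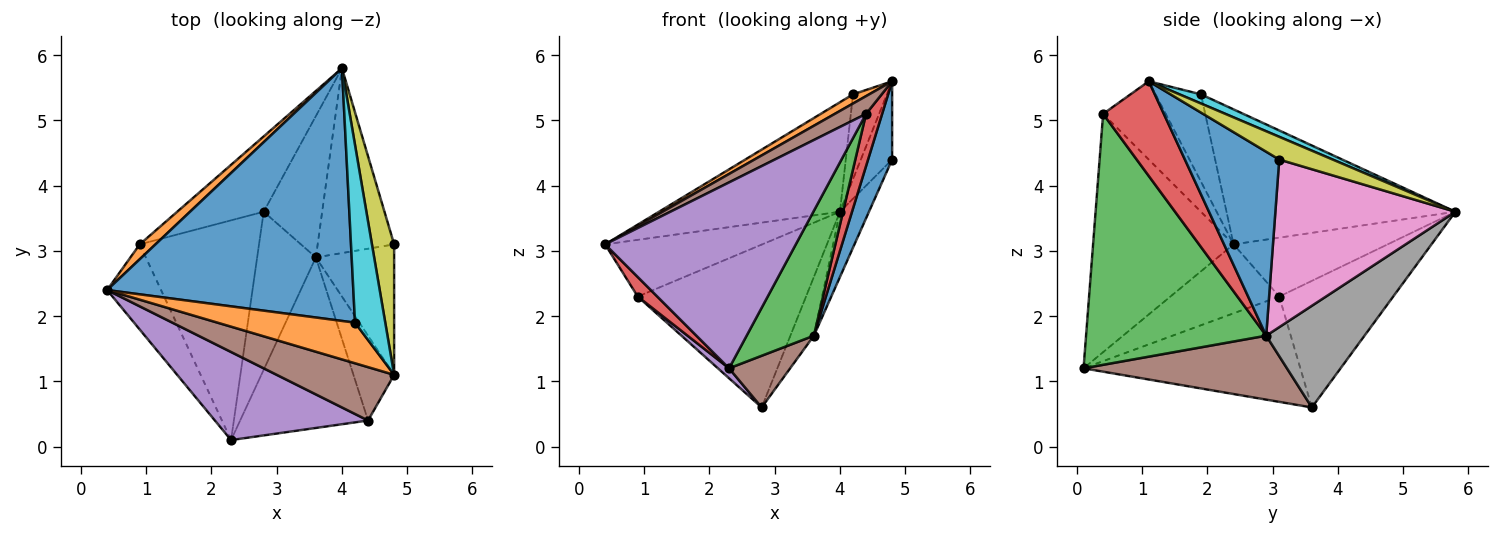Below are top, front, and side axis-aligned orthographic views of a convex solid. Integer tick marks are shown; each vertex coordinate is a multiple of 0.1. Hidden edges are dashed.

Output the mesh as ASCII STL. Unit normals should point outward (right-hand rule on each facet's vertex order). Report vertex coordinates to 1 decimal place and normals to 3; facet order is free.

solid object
 facet normal -0.449 0.355 0.820
  outer loop
   vertex 4.2 1.9 5.4
   vertex 4.0 5.8 3.6
   vertex 0.4 2.4 3.1
  endloop
 endfacet
 facet normal -0.688 0.702 0.184
  outer loop
   vertex 0.9 3.1 2.3
   vertex 0.4 2.4 3.1
   vertex 4.0 5.8 3.6
  endloop
 endfacet
 facet normal -0.524 0.773 -0.358
  outer loop
   vertex 0.9 3.1 2.3
   vertex 4.0 5.8 3.6
   vertex 2.8 3.6 0.6
  endloop
 endfacet
 facet normal -0.780 -0.140 -0.610
  outer loop
   vertex 0.9 3.1 2.3
   vertex 2.3 0.1 1.2
   vertex 0.4 2.4 3.1
  endloop
 endfacet
 facet normal -0.661 -0.034 -0.749
  outer loop
   vertex 0.9 3.1 2.3
   vertex 2.8 3.6 0.6
   vertex 2.3 0.1 1.2
  endloop
 endfacet
 facet normal 0.719 -0.216 -0.660
  outer loop
   vertex 3.6 2.9 1.7
   vertex 2.3 0.1 1.2
   vertex 2.8 3.6 0.6
  endloop
 endfacet
 facet normal 0.900 0.145 -0.411
  outer loop
   vertex 3.6 2.9 1.7
   vertex 4.0 5.8 3.6
   vertex 4.8 3.1 4.4
  endloop
 endfacet
 facet normal 0.849 0.203 -0.488
  outer loop
   vertex 3.6 2.9 1.7
   vertex 2.8 3.6 0.6
   vertex 4.0 5.8 3.6
  endloop
 endfacet
 facet normal 0.660 0.386 0.644
  outer loop
   vertex 4.8 1.1 5.6
   vertex 4.8 3.1 4.4
   vertex 4.0 5.8 3.6
  endloop
 endfacet
 facet normal 0.264 0.415 0.871
  outer loop
   vertex 4.8 1.1 5.6
   vertex 4.0 5.8 3.6
   vertex 4.2 1.9 5.4
  endloop
 endfacet
 facet normal 0.896 -0.229 -0.381
  outer loop
   vertex 4.8 1.1 5.6
   vertex 3.6 2.9 1.7
   vertex 4.8 3.1 4.4
  endloop
 endfacet
 facet normal -0.527 -0.188 0.829
  outer loop
   vertex 4.8 1.1 5.6
   vertex 4.2 1.9 5.4
   vertex 0.4 2.4 3.1
  endloop
 endfacet
 facet normal 0.845 -0.316 -0.431
  outer loop
   vertex 4.4 0.4 5.1
   vertex 2.3 0.1 1.2
   vertex 3.6 2.9 1.7
  endloop
 endfacet
 facet normal 0.893 -0.236 -0.384
  outer loop
   vertex 4.4 0.4 5.1
   vertex 3.6 2.9 1.7
   vertex 4.8 1.1 5.6
  endloop
 endfacet
 facet normal -0.554 -0.752 0.356
  outer loop
   vertex 4.4 0.4 5.1
   vertex 0.4 2.4 3.1
   vertex 2.3 0.1 1.2
  endloop
 endfacet
 facet normal -0.535 -0.267 0.802
  outer loop
   vertex 4.4 0.4 5.1
   vertex 4.8 1.1 5.6
   vertex 0.4 2.4 3.1
  endloop
 endfacet
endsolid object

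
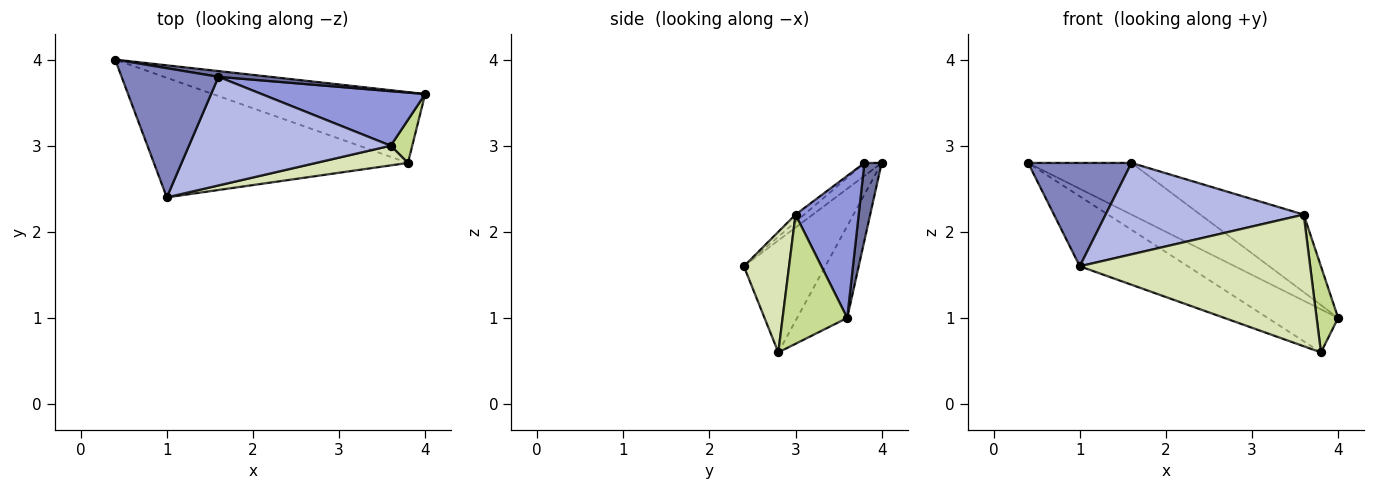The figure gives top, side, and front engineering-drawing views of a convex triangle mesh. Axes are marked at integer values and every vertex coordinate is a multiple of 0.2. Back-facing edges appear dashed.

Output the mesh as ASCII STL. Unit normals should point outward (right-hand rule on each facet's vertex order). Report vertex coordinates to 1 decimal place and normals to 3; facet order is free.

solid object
 facet normal 0.163 0.981 0.109
  outer loop
   vertex 1.6 3.8 2.8
   vertex 4.0 3.6 1.0
   vertex 0.4 4.0 2.8
  endloop
 endfacet
 facet normal -0.104 -0.621 0.777
  outer loop
   vertex 1.6 3.8 2.8
   vertex 0.4 4.0 2.8
   vertex 1.0 2.4 1.6
  endloop
 endfacet
 facet normal 0.447 0.732 0.515
  outer loop
   vertex 3.6 3.0 2.2
   vertex 4.0 3.6 1.0
   vertex 1.6 3.8 2.8
  endloop
 endfacet
 facet normal -0.028 -0.644 0.765
  outer loop
   vertex 3.6 3.0 2.2
   vertex 1.6 3.8 2.8
   vertex 1.0 2.4 1.6
  endloop
 endfacet
 facet normal -0.347 0.487 -0.801
  outer loop
   vertex 3.8 2.8 0.6
   vertex 0.4 4.0 2.8
   vertex 4.0 3.6 1.0
  endloop
 endfacet
 facet normal -0.356 0.472 -0.807
  outer loop
   vertex 3.8 2.8 0.6
   vertex 1.0 2.4 1.6
   vertex 0.4 4.0 2.8
  endloop
 endfacet
 facet normal 0.937 -0.312 0.156
  outer loop
   vertex 3.8 2.8 0.6
   vertex 4.0 3.6 1.0
   vertex 3.6 3.0 2.2
  endloop
 endfacet
 facet normal 0.191 -0.971 0.145
  outer loop
   vertex 3.8 2.8 0.6
   vertex 3.6 3.0 2.2
   vertex 1.0 2.4 1.6
  endloop
 endfacet
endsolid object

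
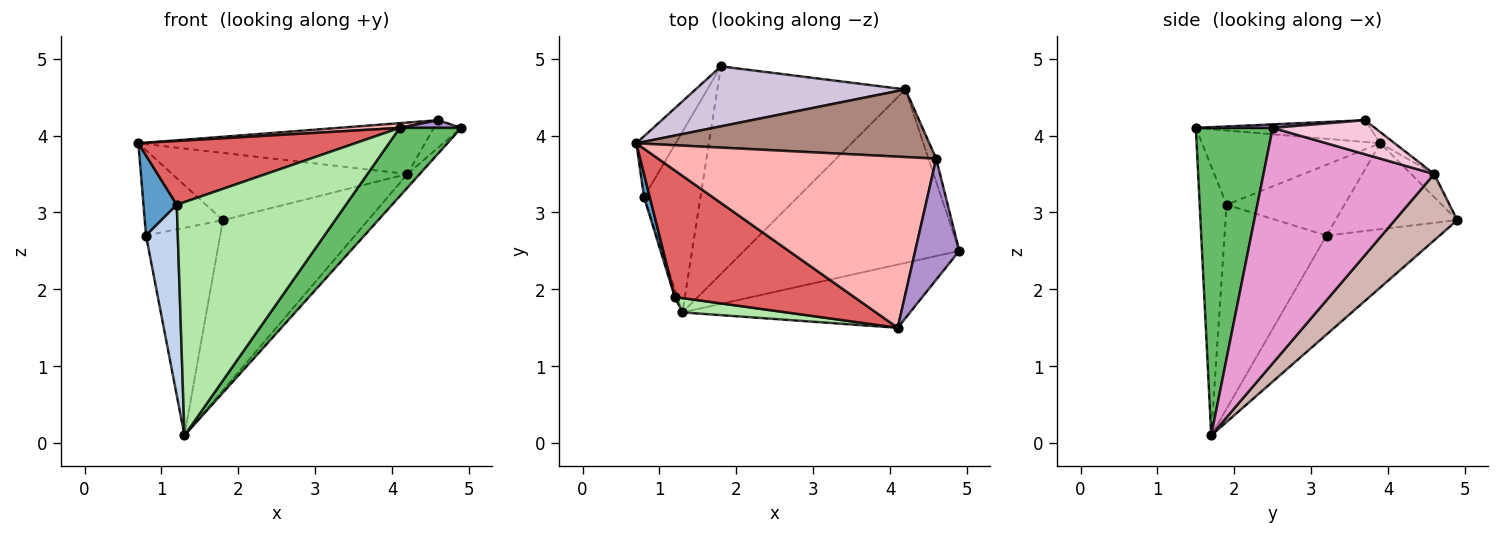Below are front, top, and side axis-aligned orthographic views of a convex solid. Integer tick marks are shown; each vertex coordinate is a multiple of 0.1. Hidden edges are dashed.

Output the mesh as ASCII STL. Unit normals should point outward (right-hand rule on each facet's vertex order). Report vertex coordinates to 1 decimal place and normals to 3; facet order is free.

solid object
 facet normal -0.959 -0.271 0.078
  outer loop
   vertex 0.8 3.2 2.7
   vertex 1.2 1.9 3.1
   vertex 0.7 3.9 3.9
  endloop
 endfacet
 facet normal -0.955 -0.297 -0.012
  outer loop
   vertex 0.8 3.2 2.7
   vertex 1.3 1.7 0.1
   vertex 1.2 1.9 3.1
  endloop
 endfacet
 facet normal -0.785 0.504 -0.360
  outer loop
   vertex 0.8 3.2 2.7
   vertex 0.7 3.9 3.9
   vertex 1.8 4.9 2.9
  endloop
 endfacet
 facet normal -0.755 0.495 -0.431
  outer loop
   vertex 0.8 3.2 2.7
   vertex 1.8 4.9 2.9
   vertex 1.3 1.7 0.1
  endloop
 endfacet
 facet normal 0.676 -0.541 -0.500
  outer loop
   vertex 4.1 1.5 4.1
   vertex 1.3 1.7 0.1
   vertex 4.9 2.5 4.1
  endloop
 endfacet
 facet normal -0.157 -0.986 0.060
  outer loop
   vertex 4.1 1.5 4.1
   vertex 1.2 1.9 3.1
   vertex 1.3 1.7 0.1
  endloop
 endfacet
 facet normal -0.347 -0.422 0.838
  outer loop
   vertex 4.1 1.5 4.1
   vertex 0.7 3.9 3.9
   vertex 1.2 1.9 3.1
  endloop
 endfacet
 facet normal -0.078 -0.028 0.997
  outer loop
   vertex 4.1 1.5 4.1
   vertex 4.6 3.7 4.2
   vertex 0.7 3.9 3.9
  endloop
 endfacet
 facet normal 0.079 -0.063 0.995
  outer loop
   vertex 4.1 1.5 4.1
   vertex 4.9 2.5 4.1
   vertex 4.6 3.7 4.2
  endloop
 endfacet
 facet normal -0.073 0.744 0.664
  outer loop
   vertex 4.2 4.6 3.5
   vertex 1.8 4.9 2.9
   vertex 0.7 3.9 3.9
  endloop
 endfacet
 facet normal -0.030 0.605 0.795
  outer loop
   vertex 4.2 4.6 3.5
   vertex 0.7 3.9 3.9
   vertex 4.6 3.7 4.2
  endloop
 endfacet
 facet normal 0.263 0.612 -0.746
  outer loop
   vertex 4.2 4.6 3.5
   vertex 1.3 1.7 0.1
   vertex 1.8 4.9 2.9
  endloop
 endfacet
 facet normal 0.737 0.053 -0.674
  outer loop
   vertex 4.2 4.6 3.5
   vertex 4.9 2.5 4.1
   vertex 1.3 1.7 0.1
  endloop
 endfacet
 facet normal 0.944 0.254 -0.213
  outer loop
   vertex 4.2 4.6 3.5
   vertex 4.6 3.7 4.2
   vertex 4.9 2.5 4.1
  endloop
 endfacet
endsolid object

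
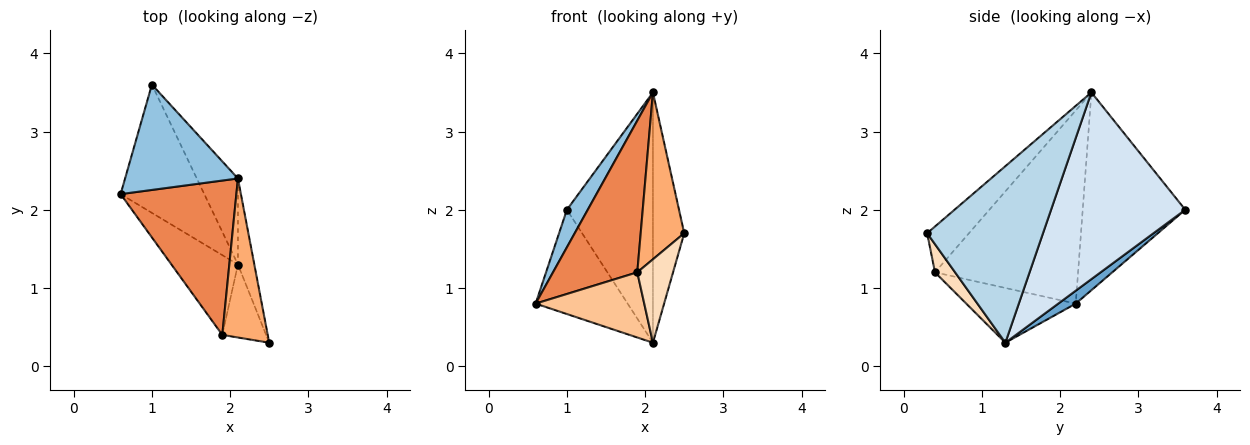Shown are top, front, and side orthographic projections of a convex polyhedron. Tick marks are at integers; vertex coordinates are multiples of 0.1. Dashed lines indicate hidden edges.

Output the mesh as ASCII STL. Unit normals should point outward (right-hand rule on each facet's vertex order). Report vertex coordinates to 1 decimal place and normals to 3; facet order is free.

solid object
 facet normal 0.119 0.626 -0.770
  outer loop
   vertex 2.1 1.3 0.3
   vertex 0.6 2.2 0.8
   vertex 1.0 3.6 2.0
  endloop
 endfacet
 facet normal -0.855 -0.174 0.488
  outer loop
   vertex 2.1 2.4 3.5
   vertex 1.0 3.6 2.0
   vertex 0.6 2.2 0.8
  endloop
 endfacet
 facet normal 0.962 0.260 -0.089
  outer loop
   vertex 2.1 2.4 3.5
   vertex 2.5 0.3 1.7
   vertex 2.1 1.3 0.3
  endloop
 endfacet
 facet normal 0.828 0.531 -0.182
  outer loop
   vertex 2.1 2.4 3.5
   vertex 2.1 1.3 0.3
   vertex 1.0 3.6 2.0
  endloop
 endfacet
 facet normal -0.766 -0.451 0.459
  outer loop
   vertex 1.9 0.4 1.2
   vertex 2.1 2.4 3.5
   vertex 0.6 2.2 0.8
  endloop
 endfacet
 facet normal -0.571 -0.594 0.566
  outer loop
   vertex 1.9 0.4 1.2
   vertex 2.5 0.3 1.7
   vertex 2.1 2.4 3.5
  endloop
 endfacet
 facet normal -0.538 -0.533 -0.653
  outer loop
   vertex 1.9 0.4 1.2
   vertex 0.6 2.2 0.8
   vertex 2.1 1.3 0.3
  endloop
 endfacet
 facet normal 0.390 -0.693 -0.606
  outer loop
   vertex 1.9 0.4 1.2
   vertex 2.1 1.3 0.3
   vertex 2.5 0.3 1.7
  endloop
 endfacet
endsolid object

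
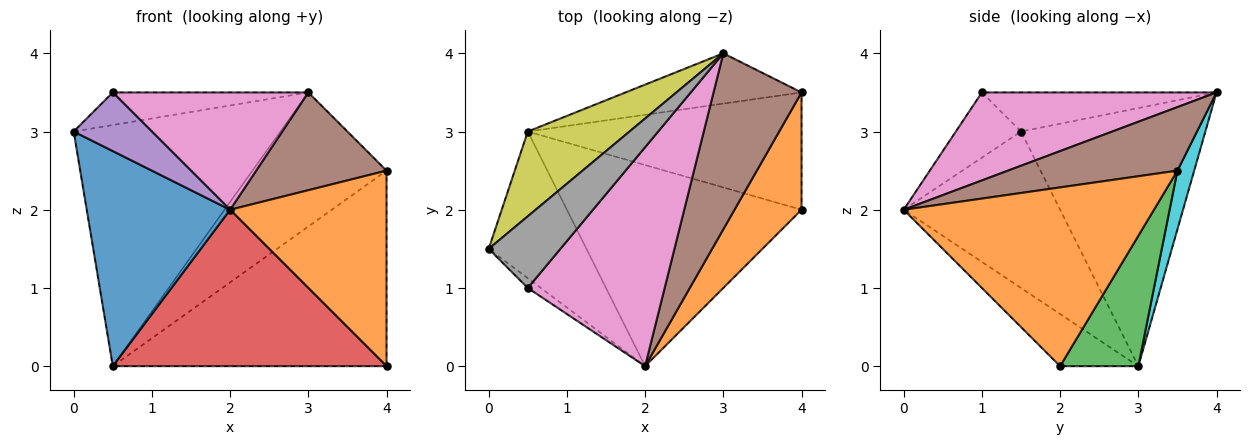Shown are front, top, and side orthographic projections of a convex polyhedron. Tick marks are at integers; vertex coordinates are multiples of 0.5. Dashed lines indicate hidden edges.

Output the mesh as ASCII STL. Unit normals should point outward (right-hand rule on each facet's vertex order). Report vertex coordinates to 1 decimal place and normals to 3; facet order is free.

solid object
 facet normal -0.670 -0.614 -0.418
  outer loop
   vertex 0.5 3.0 0.0
   vertex 2.0 0.0 2.0
   vertex 0.0 1.5 3.0
  endloop
 endfacet
 facet normal 0.808 -0.505 0.303
  outer loop
   vertex 4.0 2.0 0.0
   vertex 4.0 3.5 2.5
   vertex 2.0 0.0 2.0
  endloop
 endfacet
 facet normal 0.238 0.833 -0.500
  outer loop
   vertex 4.0 2.0 0.0
   vertex 0.5 3.0 0.0
   vertex 4.0 3.5 2.5
  endloop
 endfacet
 facet normal -0.173 -0.605 -0.777
  outer loop
   vertex 4.0 2.0 0.0
   vertex 2.0 0.0 2.0
   vertex 0.5 3.0 0.0
  endloop
 endfacet
 facet normal -0.635 -0.762 -0.127
  outer loop
   vertex 0.5 1.0 3.5
   vertex 0.0 1.5 3.0
   vertex 2.0 0.0 2.0
  endloop
 endfacet
 facet normal 0.534 -0.411 0.739
  outer loop
   vertex 3.0 4.0 3.5
   vertex 2.0 0.0 2.0
   vertex 4.0 3.5 2.5
  endloop
 endfacet
 facet normal 0.493 -0.411 0.767
  outer loop
   vertex 3.0 4.0 3.5
   vertex 0.5 1.0 3.5
   vertex 2.0 0.0 2.0
  endloop
 endfacet
 facet normal -0.445 0.371 0.815
  outer loop
   vertex 3.0 4.0 3.5
   vertex 0.0 1.5 3.0
   vertex 0.5 1.0 3.5
  endloop
 endfacet
 facet normal -0.644 0.722 0.254
  outer loop
   vertex 3.0 4.0 3.5
   vertex 0.5 3.0 0.0
   vertex 0.0 1.5 3.0
  endloop
 endfacet
 facet normal 0.116 0.930 -0.349
  outer loop
   vertex 3.0 4.0 3.5
   vertex 4.0 3.5 2.5
   vertex 0.5 3.0 0.0
  endloop
 endfacet
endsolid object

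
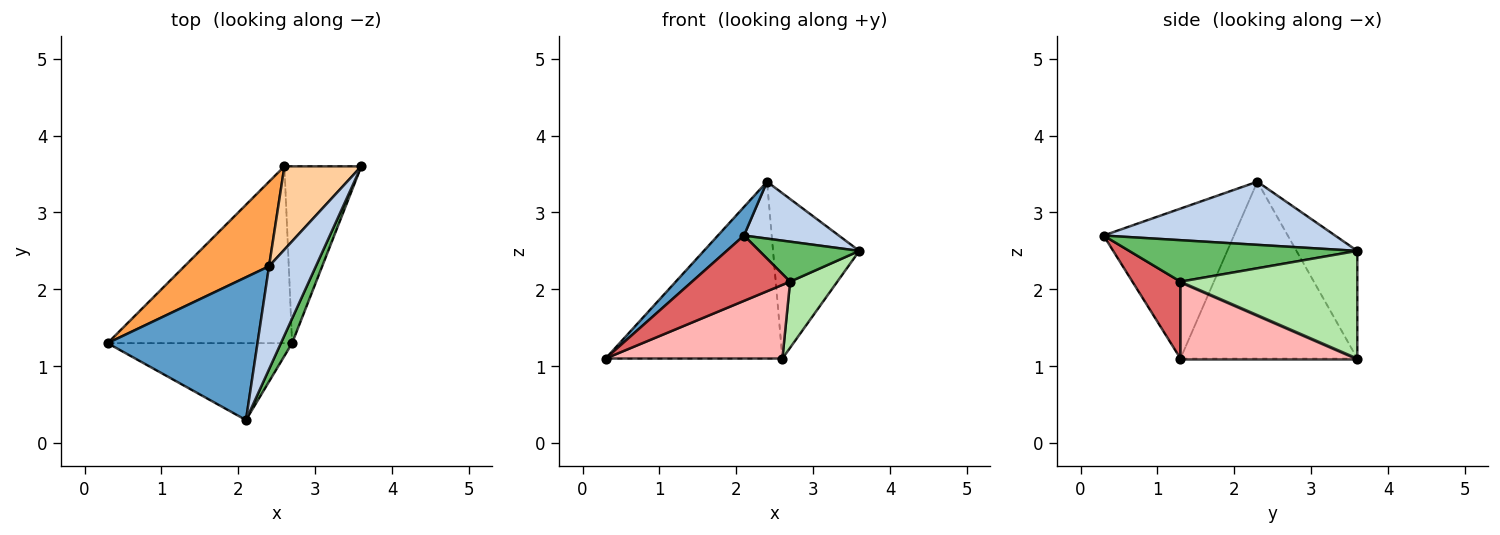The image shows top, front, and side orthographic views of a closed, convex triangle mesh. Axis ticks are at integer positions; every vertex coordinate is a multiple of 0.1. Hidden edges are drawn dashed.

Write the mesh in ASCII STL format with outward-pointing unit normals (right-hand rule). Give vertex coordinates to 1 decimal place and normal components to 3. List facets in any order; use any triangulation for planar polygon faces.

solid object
 facet normal -0.700 -0.140 0.700
  outer loop
   vertex 2.4 2.3 3.4
   vertex 0.3 1.3 1.1
   vertex 2.1 0.3 2.7
  endloop
 endfacet
 facet normal 0.763 -0.313 0.566
  outer loop
   vertex 2.4 2.3 3.4
   vertex 2.1 0.3 2.7
   vertex 3.6 3.6 2.5
  endloop
 endfacet
 facet normal -0.670 0.670 0.320
  outer loop
   vertex 2.6 3.6 1.1
   vertex 0.3 1.3 1.1
   vertex 2.4 2.3 3.4
  endloop
 endfacet
 facet normal -0.533 0.756 0.381
  outer loop
   vertex 2.6 3.6 1.1
   vertex 2.4 2.3 3.4
   vertex 3.6 3.6 2.5
  endloop
 endfacet
 facet normal 0.889 -0.390 0.240
  outer loop
   vertex 2.7 1.3 2.1
   vertex 3.6 3.6 2.5
   vertex 2.1 0.3 2.7
  endloop
 endfacet
 facet normal 0.795 -0.212 -0.568
  outer loop
   vertex 2.7 1.3 2.1
   vertex 2.6 3.6 1.1
   vertex 3.6 3.6 2.5
  endloop
 endfacet
 facet normal 0.303 -0.617 -0.726
  outer loop
   vertex 2.7 1.3 2.1
   vertex 2.1 0.3 2.7
   vertex 0.3 1.3 1.1
  endloop
 endfacet
 facet normal 0.359 -0.359 -0.862
  outer loop
   vertex 2.7 1.3 2.1
   vertex 0.3 1.3 1.1
   vertex 2.6 3.6 1.1
  endloop
 endfacet
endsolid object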